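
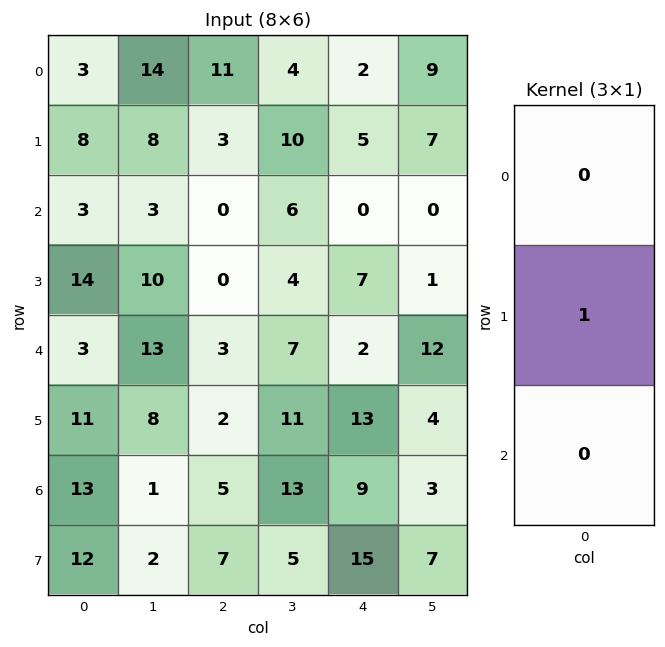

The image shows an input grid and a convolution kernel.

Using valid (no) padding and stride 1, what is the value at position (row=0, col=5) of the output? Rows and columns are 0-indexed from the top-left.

The receptive field on the input at this output position is [9 / 7 / 0]. Elementwise product with the kernel and sum: 7·1.

7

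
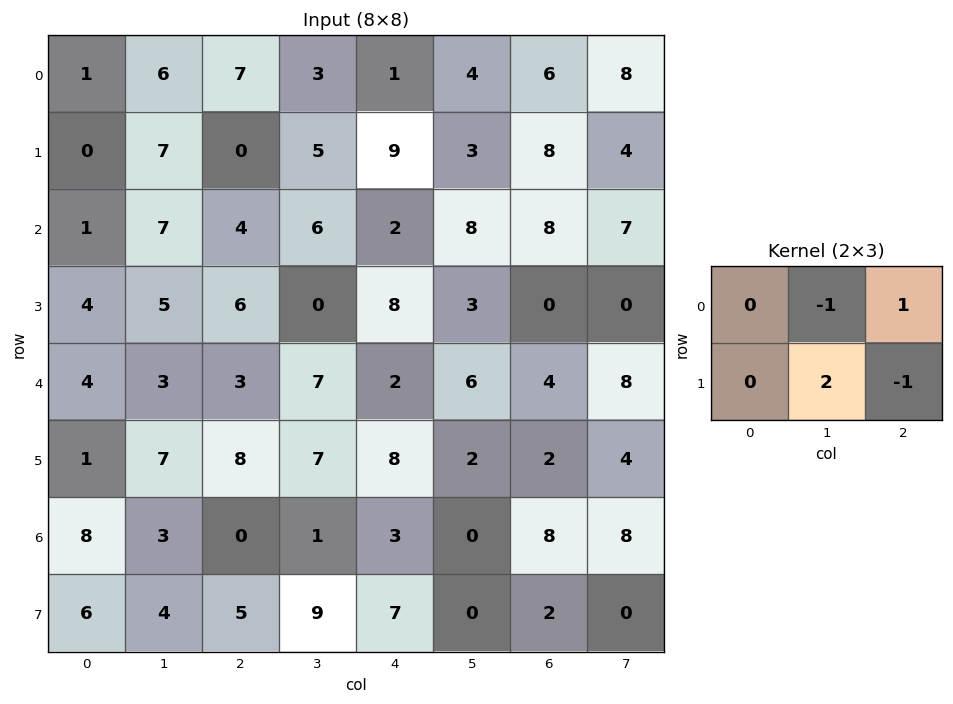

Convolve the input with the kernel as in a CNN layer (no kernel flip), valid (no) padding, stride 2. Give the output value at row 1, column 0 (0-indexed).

The receptive field on the input at this output position is [1 7 4 / 4 5 6]. Elementwise product with the kernel and sum: 7·-1 + 4·1 + 5·2 + 6·-1.

1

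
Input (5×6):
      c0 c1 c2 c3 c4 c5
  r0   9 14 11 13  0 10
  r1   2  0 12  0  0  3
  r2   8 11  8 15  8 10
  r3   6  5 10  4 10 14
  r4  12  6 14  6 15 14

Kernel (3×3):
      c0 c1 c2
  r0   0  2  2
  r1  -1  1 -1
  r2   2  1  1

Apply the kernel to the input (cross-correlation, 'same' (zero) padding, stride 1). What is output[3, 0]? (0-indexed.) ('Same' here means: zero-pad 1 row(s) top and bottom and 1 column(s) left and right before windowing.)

57

The receptive field on the zero-padded input at this output position is [0 8 11 / 0 6 5 / 0 12 6]. Elementwise product with the kernel and sum: 8·2 + 11·2 + 0·-1 + 6·1 + 5·-1 + 0·2 + 12·1 + 6·1.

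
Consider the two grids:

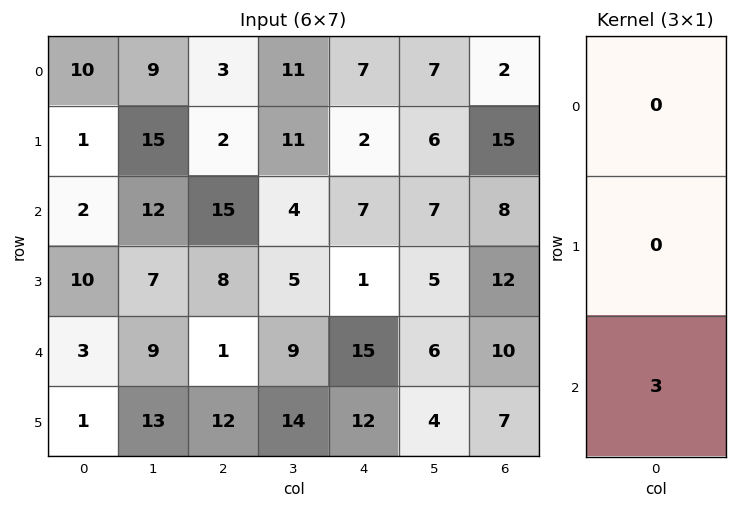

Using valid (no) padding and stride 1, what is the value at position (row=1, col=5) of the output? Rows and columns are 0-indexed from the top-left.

15

The receptive field on the input at this output position is [6 / 7 / 5]. Elementwise product with the kernel and sum: 5·3.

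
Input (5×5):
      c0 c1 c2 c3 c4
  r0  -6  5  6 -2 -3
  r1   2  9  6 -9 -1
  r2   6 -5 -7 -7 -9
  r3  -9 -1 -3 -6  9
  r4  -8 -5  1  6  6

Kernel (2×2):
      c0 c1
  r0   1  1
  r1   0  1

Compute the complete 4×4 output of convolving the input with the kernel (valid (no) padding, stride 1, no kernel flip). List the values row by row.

Output[0,0]: The receptive field on the input at this output position is [-6 5 / 2 9]. Elementwise product with the kernel and sum: -6·1 + 5·1 + 9·1.

8 17 -5 -6
6 8 -10 -19
0 -15 -20 -7
-15 -3 -3 9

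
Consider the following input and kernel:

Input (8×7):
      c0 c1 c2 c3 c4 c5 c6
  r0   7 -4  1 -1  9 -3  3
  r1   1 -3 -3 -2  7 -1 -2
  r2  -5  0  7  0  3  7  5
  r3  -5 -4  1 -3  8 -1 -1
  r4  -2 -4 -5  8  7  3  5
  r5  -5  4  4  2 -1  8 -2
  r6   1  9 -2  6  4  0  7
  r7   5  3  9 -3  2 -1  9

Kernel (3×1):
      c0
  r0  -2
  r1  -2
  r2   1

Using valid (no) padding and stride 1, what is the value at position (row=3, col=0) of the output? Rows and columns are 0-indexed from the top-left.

9

The receptive field on the input at this output position is [-5 / -2 / -5]. Elementwise product with the kernel and sum: -5·-2 + -2·-2 + -5·1.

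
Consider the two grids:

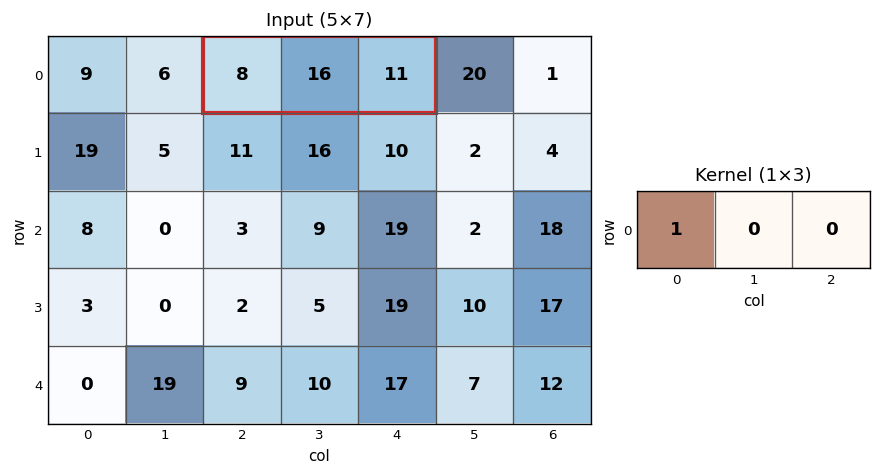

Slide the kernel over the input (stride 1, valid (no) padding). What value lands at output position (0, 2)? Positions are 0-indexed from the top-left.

The receptive field on the input at this output position is [8 16 11]. Elementwise product with the kernel and sum: 8·1.

8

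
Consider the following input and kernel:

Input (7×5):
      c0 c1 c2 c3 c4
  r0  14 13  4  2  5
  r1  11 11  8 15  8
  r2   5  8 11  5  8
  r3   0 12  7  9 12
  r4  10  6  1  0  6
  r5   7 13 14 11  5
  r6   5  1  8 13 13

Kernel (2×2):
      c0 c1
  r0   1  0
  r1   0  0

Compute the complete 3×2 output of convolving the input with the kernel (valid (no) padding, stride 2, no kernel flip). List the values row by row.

14 4
5 11
10 1

Output[0,0]: The receptive field on the input at this output position is [14 13 / 11 11]. Elementwise product with the kernel and sum: 14·1.
Output[0,1]: The receptive field on the input at this output position is [4 2 / 8 15]. Elementwise product with the kernel and sum: 4·1.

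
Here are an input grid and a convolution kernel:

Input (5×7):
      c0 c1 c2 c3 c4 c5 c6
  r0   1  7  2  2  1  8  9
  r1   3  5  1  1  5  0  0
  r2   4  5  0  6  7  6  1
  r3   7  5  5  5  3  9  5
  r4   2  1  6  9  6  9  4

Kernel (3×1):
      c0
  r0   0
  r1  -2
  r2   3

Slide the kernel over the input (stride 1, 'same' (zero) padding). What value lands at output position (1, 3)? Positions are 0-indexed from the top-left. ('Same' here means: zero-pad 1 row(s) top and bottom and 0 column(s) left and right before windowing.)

16

The receptive field on the zero-padded input at this output position is [2 / 1 / 6]. Elementwise product with the kernel and sum: 1·-2 + 6·3.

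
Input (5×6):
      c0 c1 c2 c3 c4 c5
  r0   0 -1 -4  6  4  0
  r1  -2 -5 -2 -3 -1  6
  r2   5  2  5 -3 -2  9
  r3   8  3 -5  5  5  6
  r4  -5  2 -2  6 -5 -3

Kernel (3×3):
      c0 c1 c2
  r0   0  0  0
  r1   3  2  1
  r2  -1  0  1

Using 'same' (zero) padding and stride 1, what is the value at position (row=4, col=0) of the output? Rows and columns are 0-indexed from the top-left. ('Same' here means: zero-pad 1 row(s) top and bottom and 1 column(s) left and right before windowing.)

The receptive field on the zero-padded input at this output position is [0 8 3 / 0 -5 2 / 0 0 0]. Elementwise product with the kernel and sum: 0·3 + -5·2 + 2·1 + 0·-1 + 0·1.

-8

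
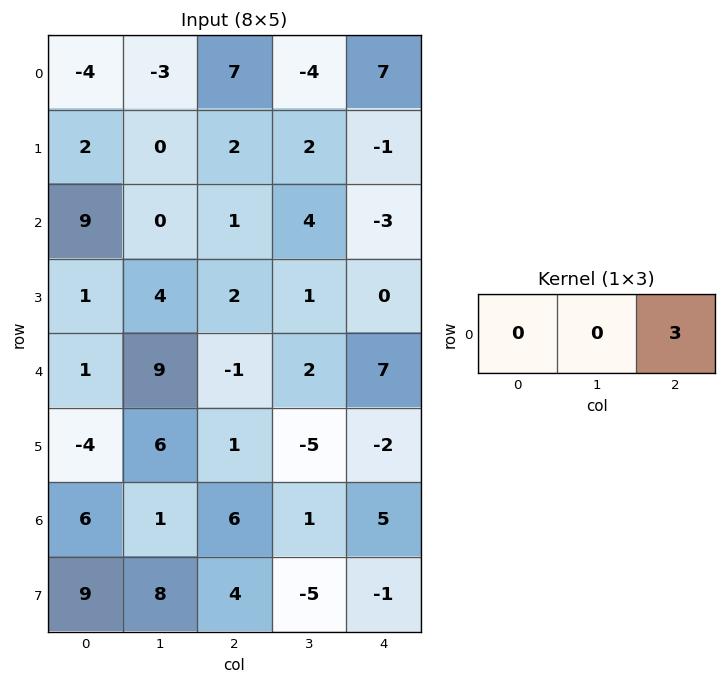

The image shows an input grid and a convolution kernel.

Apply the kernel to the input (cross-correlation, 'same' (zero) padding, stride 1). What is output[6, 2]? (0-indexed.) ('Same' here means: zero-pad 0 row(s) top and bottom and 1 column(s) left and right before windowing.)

The receptive field on the zero-padded input at this output position is [1 6 1]. Elementwise product with the kernel and sum: 1·3.

3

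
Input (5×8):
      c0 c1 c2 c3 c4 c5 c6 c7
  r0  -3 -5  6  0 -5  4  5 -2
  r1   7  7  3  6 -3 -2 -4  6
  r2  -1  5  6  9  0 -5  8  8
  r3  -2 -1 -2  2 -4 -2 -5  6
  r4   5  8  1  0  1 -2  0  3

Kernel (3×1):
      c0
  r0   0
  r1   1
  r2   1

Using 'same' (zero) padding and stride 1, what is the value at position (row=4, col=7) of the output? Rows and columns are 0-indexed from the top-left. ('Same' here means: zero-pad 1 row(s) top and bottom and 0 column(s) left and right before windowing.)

3

The receptive field on the zero-padded input at this output position is [6 / 3 / 0]. Elementwise product with the kernel and sum: 3·1 + 0·1.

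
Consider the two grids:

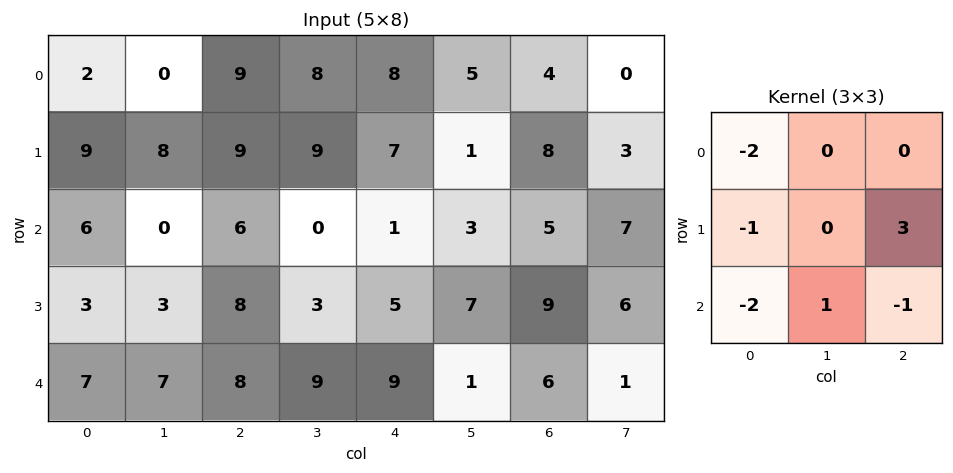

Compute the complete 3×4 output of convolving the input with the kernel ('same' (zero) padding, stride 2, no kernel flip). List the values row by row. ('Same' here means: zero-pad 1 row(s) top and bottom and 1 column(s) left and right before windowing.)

Output[0,0]: The receptive field on the zero-padded input at this output position is [0 0 0 / 0 2 0 / 0 9 8]. Elementwise product with the kernel and sum: 0·-2 + 0·-1 + 0·3 + 0·-2 + 9·1 + 8·-1.
Output[0,1]: The receptive field on the zero-padded input at this output position is [0 0 0 / 0 9 8 / 8 9 9]. Elementwise product with the kernel and sum: 0·-2 + 0·-1 + 8·3 + 8·-2 + 9·1 + 9·-1.

1 8 -5 -2
0 -17 -17 5
21 14 -12 -12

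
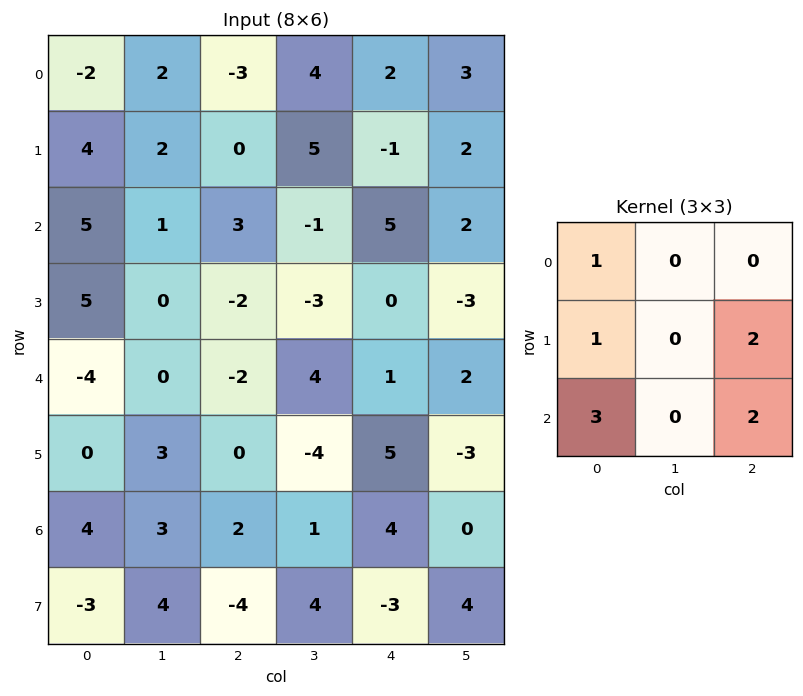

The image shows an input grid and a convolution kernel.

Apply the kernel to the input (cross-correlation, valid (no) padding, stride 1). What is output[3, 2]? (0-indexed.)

The receptive field on the input at this output position is [-2 -3 0 / -2 4 1 / 0 -4 5]. Elementwise product with the kernel and sum: -2·1 + -2·1 + 1·2 + 0·3 + 5·2.

8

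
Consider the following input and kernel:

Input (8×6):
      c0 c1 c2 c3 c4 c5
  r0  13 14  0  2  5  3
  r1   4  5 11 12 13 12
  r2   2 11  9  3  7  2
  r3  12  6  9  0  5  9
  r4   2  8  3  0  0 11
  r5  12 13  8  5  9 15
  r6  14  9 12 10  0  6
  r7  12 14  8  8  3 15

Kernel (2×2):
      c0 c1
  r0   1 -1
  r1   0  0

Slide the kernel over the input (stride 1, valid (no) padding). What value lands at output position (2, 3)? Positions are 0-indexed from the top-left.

-4

The receptive field on the input at this output position is [3 7 / 0 5]. Elementwise product with the kernel and sum: 3·1 + 7·-1.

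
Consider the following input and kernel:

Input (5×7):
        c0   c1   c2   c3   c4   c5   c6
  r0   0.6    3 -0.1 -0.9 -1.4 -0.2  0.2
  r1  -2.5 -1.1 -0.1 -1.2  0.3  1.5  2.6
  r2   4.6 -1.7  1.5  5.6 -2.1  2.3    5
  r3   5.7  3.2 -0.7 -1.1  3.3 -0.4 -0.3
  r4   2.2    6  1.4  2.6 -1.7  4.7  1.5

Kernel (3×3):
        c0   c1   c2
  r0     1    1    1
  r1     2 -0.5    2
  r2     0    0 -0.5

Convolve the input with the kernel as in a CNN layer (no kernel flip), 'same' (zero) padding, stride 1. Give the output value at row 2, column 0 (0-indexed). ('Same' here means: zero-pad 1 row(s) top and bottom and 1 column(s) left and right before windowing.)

-10.9

The receptive field on the zero-padded input at this output position is [0 -2.5 -1.1 / 0 4.6 -1.7 / 0 5.7 3.2]. Elementwise product with the kernel and sum: 0·1 + -2.5·1 + -1.1·1 + 0·2 + 4.6·-0.5 + -1.7·2 + 3.2·-0.5.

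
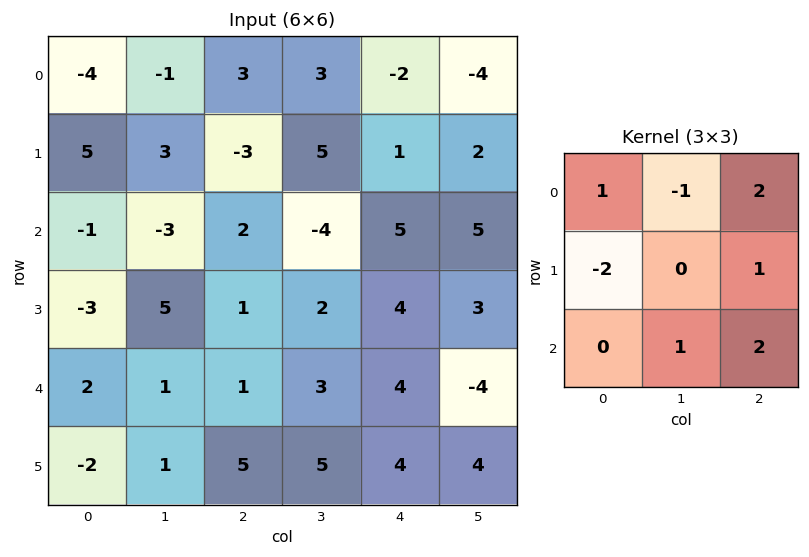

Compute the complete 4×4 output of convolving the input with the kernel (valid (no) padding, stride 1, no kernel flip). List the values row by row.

Output[0,0]: The receptive field on the input at this output position is [-4 -1 3 / 5 3 -3 / -1 -3 2]. Elementwise product with the kernel and sum: -4·1 + -1·-1 + 3·2 + 5·-2 + -3·1 + -3·1 + 2·2.

-9 -5 9 4
7 23 5 31
16 -14 29 -4
2 24 22 6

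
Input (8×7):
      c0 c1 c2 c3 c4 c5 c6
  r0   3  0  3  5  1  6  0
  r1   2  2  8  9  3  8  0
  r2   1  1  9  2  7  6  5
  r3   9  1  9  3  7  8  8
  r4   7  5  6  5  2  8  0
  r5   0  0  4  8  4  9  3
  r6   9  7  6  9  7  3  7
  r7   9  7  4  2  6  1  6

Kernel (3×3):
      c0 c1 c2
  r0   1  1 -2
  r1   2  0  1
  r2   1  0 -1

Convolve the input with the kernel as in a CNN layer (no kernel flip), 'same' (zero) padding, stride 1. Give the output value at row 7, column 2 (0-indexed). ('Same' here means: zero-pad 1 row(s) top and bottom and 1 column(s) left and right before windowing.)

11

The receptive field on the zero-padded input at this output position is [7 6 9 / 7 4 2 / 0 0 0]. Elementwise product with the kernel and sum: 7·1 + 6·1 + 9·-2 + 7·2 + 2·1 + 0·1 + 0·-1.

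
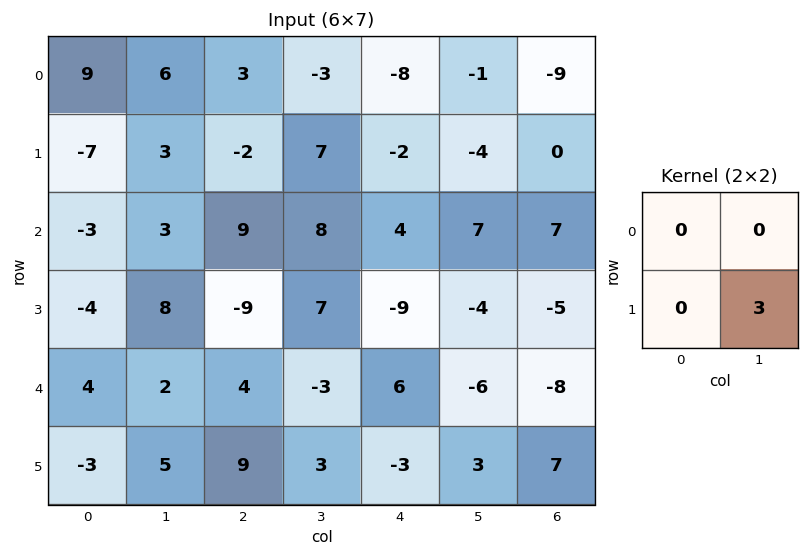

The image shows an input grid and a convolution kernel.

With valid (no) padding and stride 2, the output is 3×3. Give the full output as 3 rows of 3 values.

9 21 -12
24 21 -12
15 9 9

Output[0,0]: The receptive field on the input at this output position is [9 6 / -7 3]. Elementwise product with the kernel and sum: 3·3.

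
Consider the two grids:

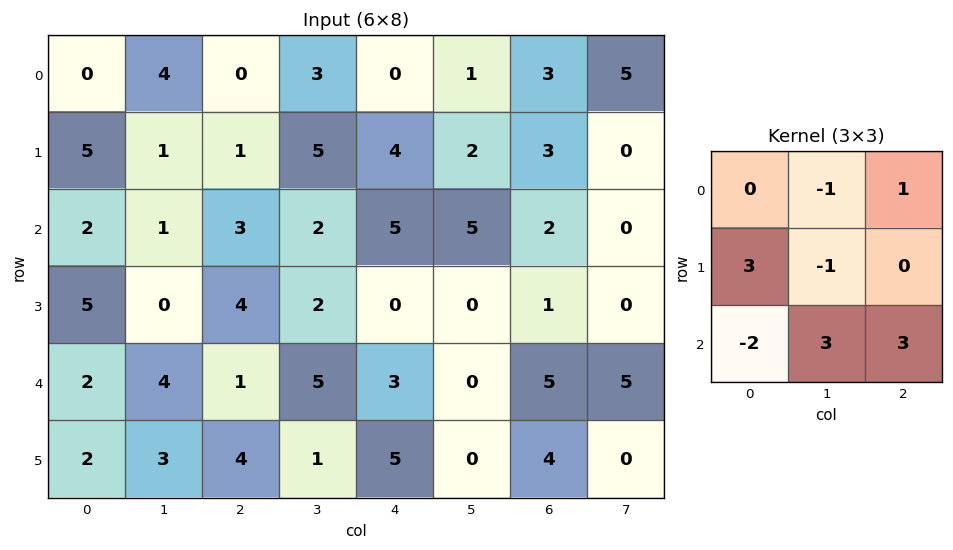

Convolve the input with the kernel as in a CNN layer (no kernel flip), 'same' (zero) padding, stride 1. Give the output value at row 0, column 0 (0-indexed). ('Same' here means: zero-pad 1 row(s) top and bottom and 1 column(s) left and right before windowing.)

The receptive field on the zero-padded input at this output position is [0 0 0 / 0 0 4 / 0 5 1]. Elementwise product with the kernel and sum: 0·-1 + 0·1 + 0·3 + 0·-1 + 0·-2 + 5·3 + 1·3.

18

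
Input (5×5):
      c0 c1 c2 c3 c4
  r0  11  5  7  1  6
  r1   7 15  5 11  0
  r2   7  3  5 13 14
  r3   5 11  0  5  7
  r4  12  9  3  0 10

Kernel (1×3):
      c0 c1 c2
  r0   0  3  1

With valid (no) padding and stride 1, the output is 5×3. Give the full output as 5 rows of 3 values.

Output[0,0]: The receptive field on the input at this output position is [11 5 7]. Elementwise product with the kernel and sum: 5·3 + 7·1.

22 22 9
50 26 33
14 28 53
33 5 22
30 9 10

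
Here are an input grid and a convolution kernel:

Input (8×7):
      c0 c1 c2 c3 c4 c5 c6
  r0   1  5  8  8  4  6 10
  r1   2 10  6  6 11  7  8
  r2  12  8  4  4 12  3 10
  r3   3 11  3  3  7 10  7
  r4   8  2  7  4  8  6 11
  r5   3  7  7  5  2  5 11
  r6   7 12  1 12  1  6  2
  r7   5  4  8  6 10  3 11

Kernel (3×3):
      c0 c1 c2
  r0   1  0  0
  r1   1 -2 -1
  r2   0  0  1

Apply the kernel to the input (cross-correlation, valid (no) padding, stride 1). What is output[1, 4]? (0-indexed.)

14

The receptive field on the input at this output position is [11 7 8 / 12 3 10 / 7 10 7]. Elementwise product with the kernel and sum: 11·1 + 12·1 + 3·-2 + 10·-1 + 7·1.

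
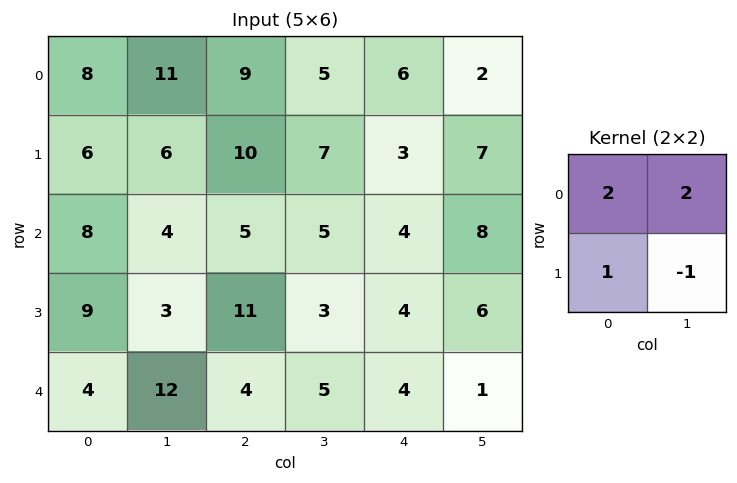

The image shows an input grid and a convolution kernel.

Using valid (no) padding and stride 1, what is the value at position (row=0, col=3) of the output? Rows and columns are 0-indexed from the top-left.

26

The receptive field on the input at this output position is [5 6 / 7 3]. Elementwise product with the kernel and sum: 5·2 + 6·2 + 7·1 + 3·-1.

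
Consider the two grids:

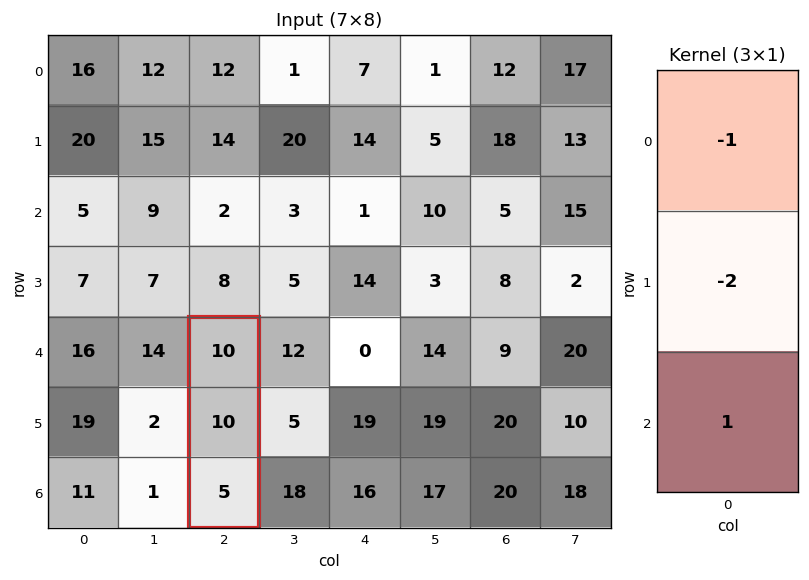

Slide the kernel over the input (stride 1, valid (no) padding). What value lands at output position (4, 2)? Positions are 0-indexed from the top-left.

The receptive field on the input at this output position is [10 / 10 / 5]. Elementwise product with the kernel and sum: 10·-1 + 10·-2 + 5·1.

-25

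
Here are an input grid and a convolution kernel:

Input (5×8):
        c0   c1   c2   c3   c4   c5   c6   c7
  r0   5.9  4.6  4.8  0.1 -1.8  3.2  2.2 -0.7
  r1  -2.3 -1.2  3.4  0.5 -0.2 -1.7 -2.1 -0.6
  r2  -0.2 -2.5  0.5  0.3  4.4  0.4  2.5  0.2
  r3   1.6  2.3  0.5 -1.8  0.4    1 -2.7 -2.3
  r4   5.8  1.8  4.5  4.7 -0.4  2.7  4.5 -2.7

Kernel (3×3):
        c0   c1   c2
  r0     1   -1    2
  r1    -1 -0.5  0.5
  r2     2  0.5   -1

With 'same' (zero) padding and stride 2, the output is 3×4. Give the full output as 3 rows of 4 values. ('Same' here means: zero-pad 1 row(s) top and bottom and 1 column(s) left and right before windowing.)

-0.6 -8.15 5 -8.5
-2.75 5.45 -9.4 0.6
1 -3.5 -3.35 -7.2

Output[0,0]: The receptive field on the zero-padded input at this output position is [0 0 0 / 0 5.9 4.6 / 0 -2.3 -1.2]. Elementwise product with the kernel and sum: 0·1 + 0·-1 + 0·2 + 0·-1 + 5.9·-0.5 + 4.6·0.5 + 0·2 + -2.3·0.5 + -1.2·-1.
Output[0,1]: The receptive field on the zero-padded input at this output position is [0 0 0 / 4.6 4.8 0.1 / -1.2 3.4 0.5]. Elementwise product with the kernel and sum: 0·1 + 0·-1 + 0·2 + 4.6·-1 + 4.8·-0.5 + 0.1·0.5 + -1.2·2 + 3.4·0.5 + 0.5·-1.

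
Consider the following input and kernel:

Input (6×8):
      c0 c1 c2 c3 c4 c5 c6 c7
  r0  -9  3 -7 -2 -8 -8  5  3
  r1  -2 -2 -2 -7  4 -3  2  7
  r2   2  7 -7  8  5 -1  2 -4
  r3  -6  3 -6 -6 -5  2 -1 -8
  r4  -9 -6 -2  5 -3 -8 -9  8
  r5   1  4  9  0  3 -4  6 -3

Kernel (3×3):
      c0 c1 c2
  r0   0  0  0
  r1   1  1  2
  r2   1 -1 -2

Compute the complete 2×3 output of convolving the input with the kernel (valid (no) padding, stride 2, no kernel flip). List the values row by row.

Output[0,0]: The receptive field on the input at this output position is [-9 3 -7 / -2 -2 -2 / 2 7 -7]. Elementwise product with the kernel and sum: -2·1 + -2·1 + -2·2 + 2·1 + 7·-1 + -7·-2.

1 -26 7
-14 -23 18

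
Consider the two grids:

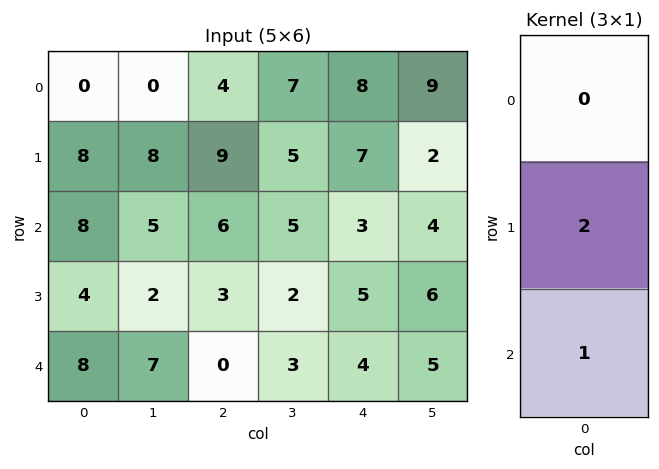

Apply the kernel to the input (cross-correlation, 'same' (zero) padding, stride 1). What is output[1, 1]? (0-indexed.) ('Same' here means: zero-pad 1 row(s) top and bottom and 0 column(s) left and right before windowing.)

The receptive field on the zero-padded input at this output position is [0 / 8 / 5]. Elementwise product with the kernel and sum: 8·2 + 5·1.

21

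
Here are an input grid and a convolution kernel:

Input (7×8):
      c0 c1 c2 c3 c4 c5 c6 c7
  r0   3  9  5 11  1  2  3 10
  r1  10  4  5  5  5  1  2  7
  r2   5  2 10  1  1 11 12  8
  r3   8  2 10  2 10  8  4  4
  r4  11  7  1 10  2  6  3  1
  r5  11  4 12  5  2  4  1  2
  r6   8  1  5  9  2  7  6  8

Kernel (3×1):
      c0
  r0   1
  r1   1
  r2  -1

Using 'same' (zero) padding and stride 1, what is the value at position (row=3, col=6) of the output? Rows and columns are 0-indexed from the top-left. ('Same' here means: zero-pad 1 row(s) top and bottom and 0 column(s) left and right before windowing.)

The receptive field on the zero-padded input at this output position is [12 / 4 / 3]. Elementwise product with the kernel and sum: 12·1 + 4·1 + 3·-1.

13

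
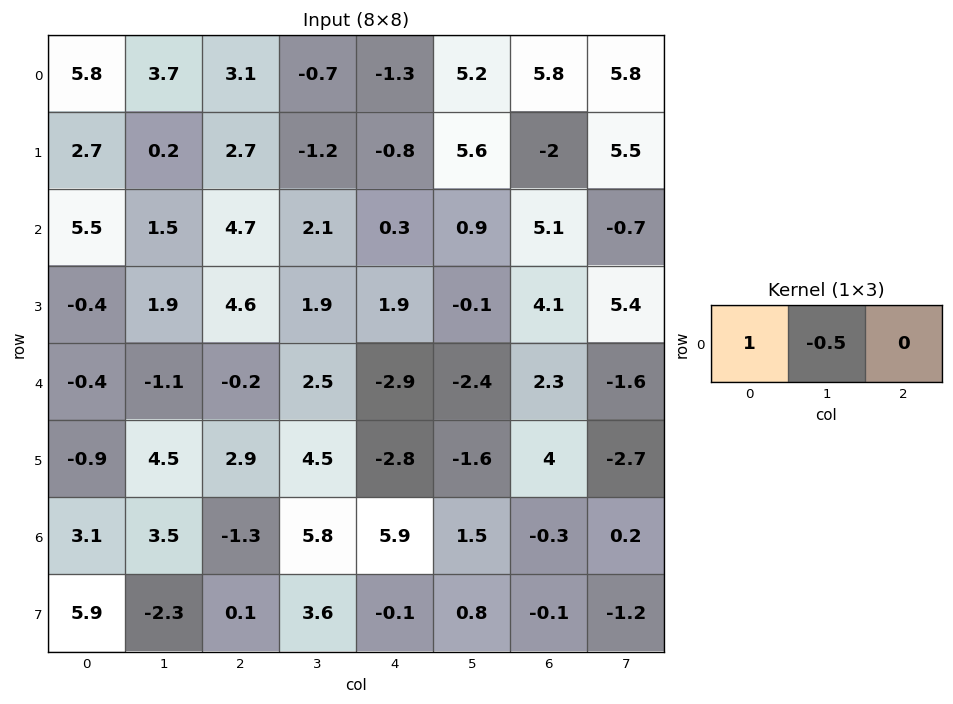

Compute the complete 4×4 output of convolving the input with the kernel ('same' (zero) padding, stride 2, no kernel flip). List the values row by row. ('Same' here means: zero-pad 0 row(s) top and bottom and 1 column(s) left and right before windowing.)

Output[0,0]: The receptive field on the zero-padded input at this output position is [0 5.8 3.7]. Elementwise product with the kernel and sum: 0·1 + 5.8·-0.5.

-2.9 2.15 -0.05 2.3
-2.75 -0.85 1.95 -1.65
0.2 -1 3.95 -3.55
-1.55 4.15 2.85 1.65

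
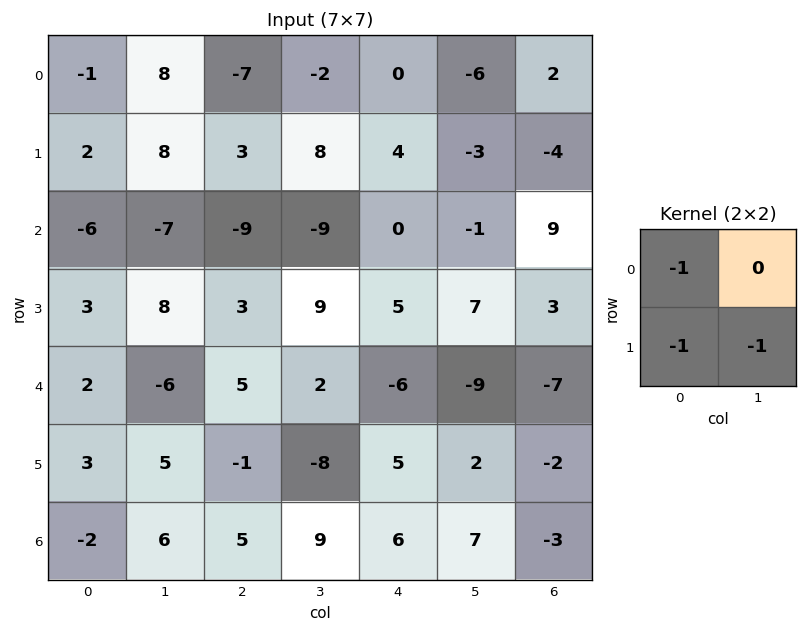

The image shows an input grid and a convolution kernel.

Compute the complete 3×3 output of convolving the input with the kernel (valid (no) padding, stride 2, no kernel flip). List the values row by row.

Output[0,0]: The receptive field on the input at this output position is [-1 8 / 2 8]. Elementwise product with the kernel and sum: -1·-1 + 2·-1 + 8·-1.
Output[0,1]: The receptive field on the input at this output position is [-7 -2 / 3 8]. Elementwise product with the kernel and sum: -7·-1 + 3·-1 + 8·-1.

-9 -4 -1
-5 -3 -12
-10 4 -1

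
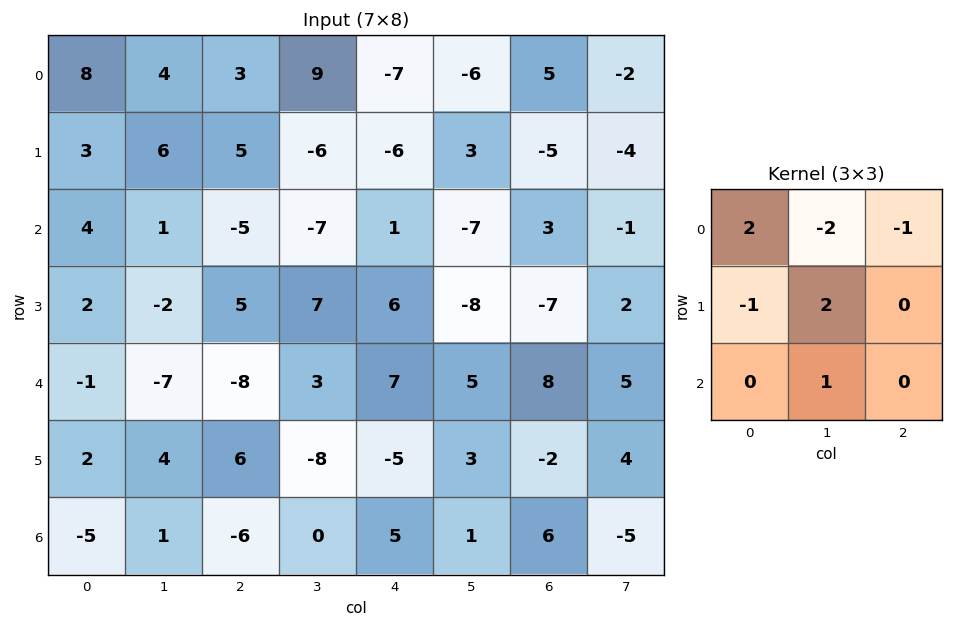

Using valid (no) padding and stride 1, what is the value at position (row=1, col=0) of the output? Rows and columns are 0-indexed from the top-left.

-15

The receptive field on the input at this output position is [3 6 5 / 4 1 -5 / 2 -2 5]. Elementwise product with the kernel and sum: 3·2 + 6·-2 + 5·-1 + 4·-1 + 1·2 + -2·1.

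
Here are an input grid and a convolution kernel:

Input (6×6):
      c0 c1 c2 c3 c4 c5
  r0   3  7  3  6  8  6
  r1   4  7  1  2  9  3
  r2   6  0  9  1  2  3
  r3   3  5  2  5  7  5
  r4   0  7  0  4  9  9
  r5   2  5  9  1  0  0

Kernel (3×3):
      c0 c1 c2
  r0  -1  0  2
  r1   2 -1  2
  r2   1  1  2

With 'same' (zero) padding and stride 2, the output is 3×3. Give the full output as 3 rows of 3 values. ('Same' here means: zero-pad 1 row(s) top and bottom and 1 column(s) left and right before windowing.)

Output[0,0]: The receptive field on the zero-padded input at this output position is [0 0 0 / 0 3 7 / 0 4 7]. Elementwise product with the kernel and sum: 0·-1 + 0·2 + 0·2 + 3·-1 + 7·2 + 0·1 + 4·1 + 7·2.

29 35 33
21 7 32
36 43 23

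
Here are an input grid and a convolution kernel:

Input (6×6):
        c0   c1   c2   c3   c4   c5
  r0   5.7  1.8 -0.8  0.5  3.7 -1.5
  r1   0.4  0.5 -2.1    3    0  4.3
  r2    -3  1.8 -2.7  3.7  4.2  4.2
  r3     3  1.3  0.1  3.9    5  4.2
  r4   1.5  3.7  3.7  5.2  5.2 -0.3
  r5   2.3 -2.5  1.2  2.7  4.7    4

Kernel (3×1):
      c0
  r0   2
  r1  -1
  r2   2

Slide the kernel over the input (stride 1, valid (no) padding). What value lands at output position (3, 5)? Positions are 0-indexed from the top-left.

The receptive field on the input at this output position is [4.2 / -0.3 / 4]. Elementwise product with the kernel and sum: 4.2·2 + -0.3·-1 + 4·2.

16.7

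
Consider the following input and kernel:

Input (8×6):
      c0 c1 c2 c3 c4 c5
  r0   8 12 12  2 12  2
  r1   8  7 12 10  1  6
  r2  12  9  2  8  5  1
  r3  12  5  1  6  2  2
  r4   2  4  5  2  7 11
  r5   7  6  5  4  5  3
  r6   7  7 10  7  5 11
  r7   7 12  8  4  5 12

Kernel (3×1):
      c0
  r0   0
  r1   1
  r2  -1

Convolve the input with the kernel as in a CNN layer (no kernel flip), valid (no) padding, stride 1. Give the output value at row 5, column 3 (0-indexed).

The receptive field on the input at this output position is [4 / 7 / 4]. Elementwise product with the kernel and sum: 7·1 + 4·-1.

3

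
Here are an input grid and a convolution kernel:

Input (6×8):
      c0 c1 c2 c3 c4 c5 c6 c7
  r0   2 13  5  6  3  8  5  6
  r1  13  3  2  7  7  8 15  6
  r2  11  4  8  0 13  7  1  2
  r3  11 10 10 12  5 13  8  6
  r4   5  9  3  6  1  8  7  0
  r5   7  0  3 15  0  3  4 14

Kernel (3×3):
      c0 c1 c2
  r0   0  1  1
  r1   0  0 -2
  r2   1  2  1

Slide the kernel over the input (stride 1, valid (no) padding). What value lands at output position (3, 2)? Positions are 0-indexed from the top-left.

The receptive field on the input at this output position is [10 12 5 / 3 6 1 / 3 15 0]. Elementwise product with the kernel and sum: 12·1 + 5·1 + 1·-2 + 3·1 + 15·2 + 0·1.

48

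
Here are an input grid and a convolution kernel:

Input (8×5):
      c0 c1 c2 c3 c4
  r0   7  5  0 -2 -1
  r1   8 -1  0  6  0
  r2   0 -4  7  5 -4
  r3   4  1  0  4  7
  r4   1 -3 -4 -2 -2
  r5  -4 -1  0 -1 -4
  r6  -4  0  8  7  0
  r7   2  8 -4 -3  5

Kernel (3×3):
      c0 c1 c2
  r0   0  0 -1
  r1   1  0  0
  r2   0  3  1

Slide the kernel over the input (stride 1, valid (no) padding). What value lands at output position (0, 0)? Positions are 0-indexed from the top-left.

3

The receptive field on the input at this output position is [7 5 0 / 8 -1 0 / 0 -4 7]. Elementwise product with the kernel and sum: 0·-1 + 8·1 + -4·3 + 7·1.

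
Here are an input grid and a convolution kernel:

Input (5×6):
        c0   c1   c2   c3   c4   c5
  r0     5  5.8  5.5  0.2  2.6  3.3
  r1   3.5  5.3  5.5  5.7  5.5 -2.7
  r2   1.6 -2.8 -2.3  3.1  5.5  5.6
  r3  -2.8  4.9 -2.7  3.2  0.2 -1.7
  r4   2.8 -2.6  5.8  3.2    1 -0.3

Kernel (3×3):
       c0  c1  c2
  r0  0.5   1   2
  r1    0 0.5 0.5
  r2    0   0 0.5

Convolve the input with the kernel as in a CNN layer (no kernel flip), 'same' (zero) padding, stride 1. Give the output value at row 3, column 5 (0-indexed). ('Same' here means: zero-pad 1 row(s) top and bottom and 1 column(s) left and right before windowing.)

The receptive field on the zero-padded input at this output position is [5.5 5.6 0 / 0.2 -1.7 0 / 1 -0.3 0]. Elementwise product with the kernel and sum: 5.5·0.5 + 5.6·1 + 0·2 + -1.7·0.5 + 0·0.5 + 0·0.5.

7.5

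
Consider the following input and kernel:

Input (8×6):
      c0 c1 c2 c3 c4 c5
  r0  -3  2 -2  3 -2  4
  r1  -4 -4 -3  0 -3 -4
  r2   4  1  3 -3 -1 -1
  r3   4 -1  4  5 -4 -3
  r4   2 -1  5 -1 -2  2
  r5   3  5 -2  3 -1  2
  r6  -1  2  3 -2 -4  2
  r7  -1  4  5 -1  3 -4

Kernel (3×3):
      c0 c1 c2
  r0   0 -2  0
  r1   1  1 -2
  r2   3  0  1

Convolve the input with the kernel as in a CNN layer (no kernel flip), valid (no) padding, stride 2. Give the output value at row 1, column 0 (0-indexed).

The receptive field on the input at this output position is [4 1 3 / 4 -1 4 / 2 -1 5]. Elementwise product with the kernel and sum: 1·-2 + 4·1 + -1·1 + 4·-2 + 2·3 + 5·1.

4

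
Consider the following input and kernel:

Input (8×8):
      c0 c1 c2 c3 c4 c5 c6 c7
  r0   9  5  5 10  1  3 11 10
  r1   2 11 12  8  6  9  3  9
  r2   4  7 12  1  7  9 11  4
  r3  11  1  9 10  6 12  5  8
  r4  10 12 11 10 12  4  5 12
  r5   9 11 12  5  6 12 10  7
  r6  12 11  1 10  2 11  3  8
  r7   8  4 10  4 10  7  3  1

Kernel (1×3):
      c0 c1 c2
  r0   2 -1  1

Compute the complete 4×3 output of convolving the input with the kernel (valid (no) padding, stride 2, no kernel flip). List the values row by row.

18 1 10
13 30 16
19 24 25
14 -6 -4

Output[0,0]: The receptive field on the input at this output position is [9 5 5]. Elementwise product with the kernel and sum: 9·2 + 5·-1 + 5·1.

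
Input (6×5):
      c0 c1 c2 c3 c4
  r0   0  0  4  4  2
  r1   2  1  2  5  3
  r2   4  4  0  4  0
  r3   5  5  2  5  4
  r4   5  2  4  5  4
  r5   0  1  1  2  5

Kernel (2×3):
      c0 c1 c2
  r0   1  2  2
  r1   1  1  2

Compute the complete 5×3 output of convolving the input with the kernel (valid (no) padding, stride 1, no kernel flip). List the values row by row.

Output[0,0]: The receptive field on the input at this output position is [0 0 4 / 2 1 2]. Elementwise product with the kernel and sum: 0·1 + 0·2 + 4·2 + 2·1 + 1·1 + 2·2.
Output[0,1]: The receptive field on the input at this output position is [0 4 4 / 1 2 5]. Elementwise product with the kernel and sum: 0·1 + 4·2 + 4·2 + 1·1 + 2·1 + 5·2.

15 29 29
16 27 22
26 29 23
34 35 37
20 26 35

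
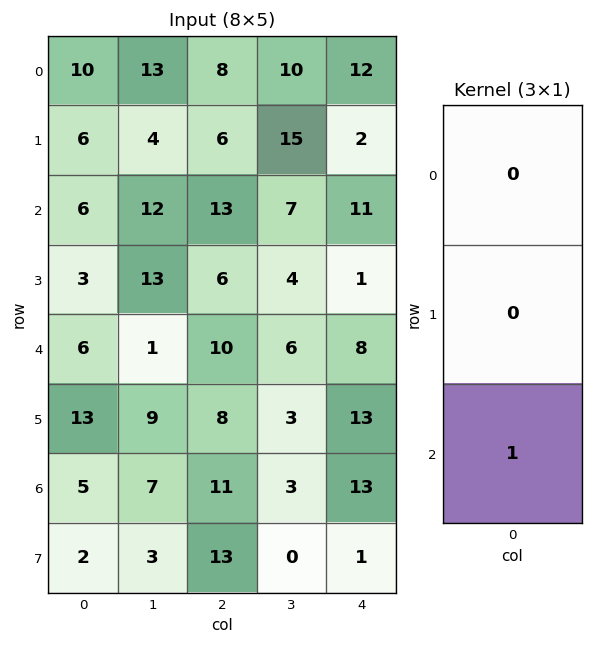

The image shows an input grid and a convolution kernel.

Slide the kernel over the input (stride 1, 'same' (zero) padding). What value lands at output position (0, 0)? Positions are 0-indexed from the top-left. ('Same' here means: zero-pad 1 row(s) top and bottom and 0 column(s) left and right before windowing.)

The receptive field on the zero-padded input at this output position is [0 / 10 / 6]. Elementwise product with the kernel and sum: 6·1.

6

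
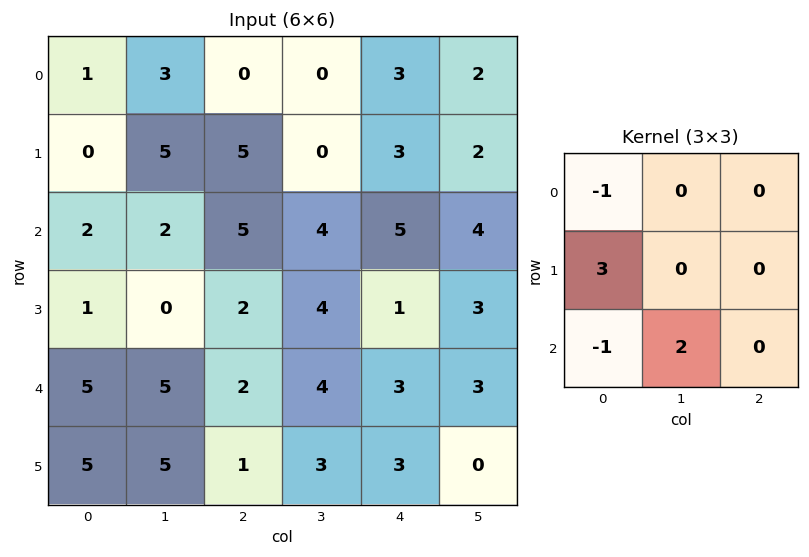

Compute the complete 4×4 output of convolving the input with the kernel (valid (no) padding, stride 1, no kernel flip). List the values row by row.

1 20 18 6
5 5 16 10
6 -3 7 10
19 12 9 11

Output[0,0]: The receptive field on the input at this output position is [1 3 0 / 0 5 5 / 2 2 5]. Elementwise product with the kernel and sum: 1·-1 + 0·3 + 2·-1 + 2·2.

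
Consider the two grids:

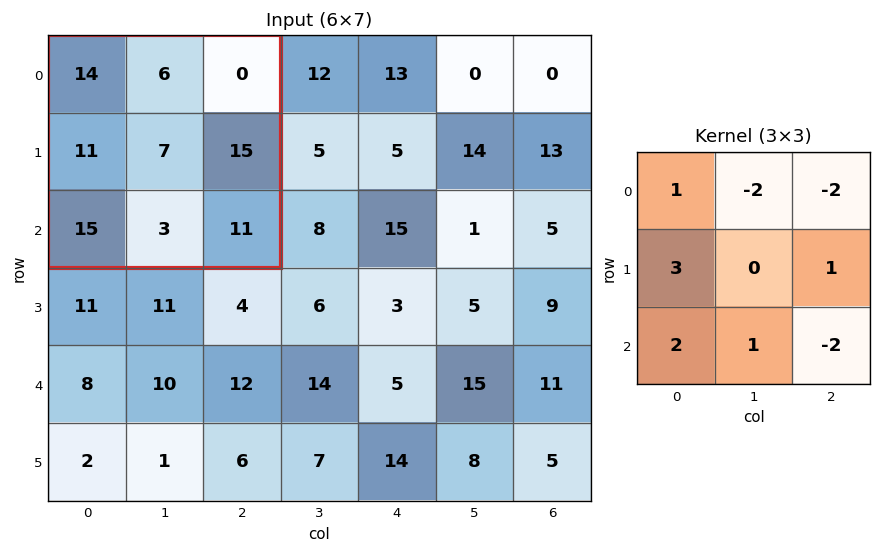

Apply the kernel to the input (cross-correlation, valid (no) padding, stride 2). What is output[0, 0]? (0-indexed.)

The receptive field on the input at this output position is [14 6 0 / 11 7 15 / 15 3 11]. Elementwise product with the kernel and sum: 14·1 + 6·-2 + 0·-2 + 11·3 + 15·1 + 15·2 + 3·1 + 11·-2.

61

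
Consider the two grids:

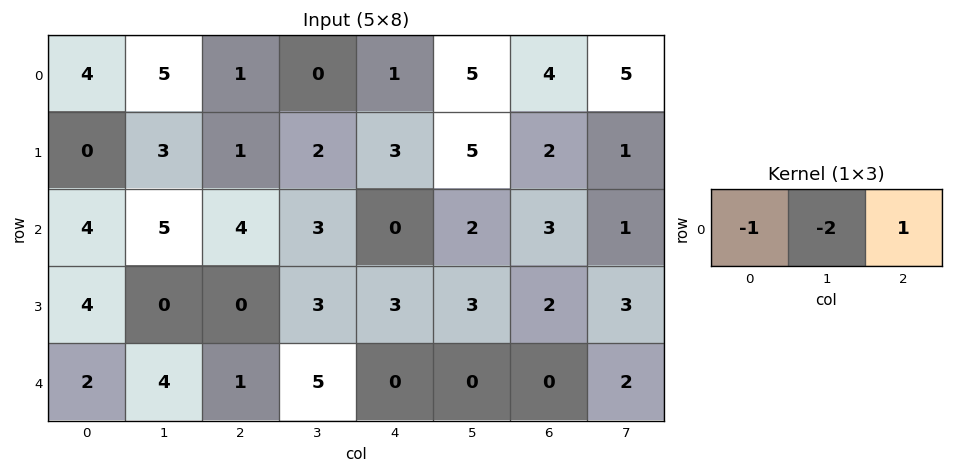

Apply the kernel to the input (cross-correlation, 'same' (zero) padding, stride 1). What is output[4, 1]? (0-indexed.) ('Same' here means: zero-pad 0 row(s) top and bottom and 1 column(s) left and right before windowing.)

The receptive field on the zero-padded input at this output position is [2 4 1]. Elementwise product with the kernel and sum: 2·-1 + 4·-2 + 1·1.

-9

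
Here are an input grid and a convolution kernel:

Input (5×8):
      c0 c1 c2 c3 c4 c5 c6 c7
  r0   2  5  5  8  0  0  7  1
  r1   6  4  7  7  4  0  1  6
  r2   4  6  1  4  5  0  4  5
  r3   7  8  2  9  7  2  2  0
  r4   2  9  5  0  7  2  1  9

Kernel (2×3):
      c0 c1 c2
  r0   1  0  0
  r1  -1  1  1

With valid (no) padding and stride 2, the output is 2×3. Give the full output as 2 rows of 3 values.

Output[0,0]: The receptive field on the input at this output position is [2 5 5 / 6 4 7]. Elementwise product with the kernel and sum: 2·1 + 6·-1 + 4·1 + 7·1.
Output[0,1]: The receptive field on the input at this output position is [5 8 0 / 7 7 4]. Elementwise product with the kernel and sum: 5·1 + 7·-1 + 7·1 + 4·1.

7 9 -3
7 15 2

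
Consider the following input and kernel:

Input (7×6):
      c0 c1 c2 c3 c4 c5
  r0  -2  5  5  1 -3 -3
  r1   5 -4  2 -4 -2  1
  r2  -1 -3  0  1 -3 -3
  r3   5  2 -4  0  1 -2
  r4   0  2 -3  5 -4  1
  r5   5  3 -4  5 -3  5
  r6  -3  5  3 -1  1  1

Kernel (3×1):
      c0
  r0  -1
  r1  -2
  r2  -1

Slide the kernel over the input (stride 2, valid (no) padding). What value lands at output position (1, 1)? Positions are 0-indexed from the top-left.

11

The receptive field on the input at this output position is [0 / -4 / -3]. Elementwise product with the kernel and sum: 0·-1 + -4·-2 + -3·-1.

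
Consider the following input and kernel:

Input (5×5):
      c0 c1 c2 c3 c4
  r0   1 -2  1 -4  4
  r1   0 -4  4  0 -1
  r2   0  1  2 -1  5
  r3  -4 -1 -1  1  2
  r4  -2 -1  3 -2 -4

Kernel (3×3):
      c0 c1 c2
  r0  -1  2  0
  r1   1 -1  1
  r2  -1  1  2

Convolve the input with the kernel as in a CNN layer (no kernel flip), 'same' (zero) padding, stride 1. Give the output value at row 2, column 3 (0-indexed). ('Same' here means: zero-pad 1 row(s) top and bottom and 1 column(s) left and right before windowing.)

The receptive field on the zero-padded input at this output position is [4 0 -1 / 2 -1 5 / -1 1 2]. Elementwise product with the kernel and sum: 4·-1 + 0·2 + 2·1 + -1·-1 + 5·1 + -1·-1 + 1·1 + 2·2.

10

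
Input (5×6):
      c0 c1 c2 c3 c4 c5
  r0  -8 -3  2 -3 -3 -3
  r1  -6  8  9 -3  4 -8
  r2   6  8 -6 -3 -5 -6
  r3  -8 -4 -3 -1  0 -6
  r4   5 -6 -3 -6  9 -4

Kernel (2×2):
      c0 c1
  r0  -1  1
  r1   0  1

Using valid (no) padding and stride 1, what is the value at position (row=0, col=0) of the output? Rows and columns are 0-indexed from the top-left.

The receptive field on the input at this output position is [-8 -3 / -6 8]. Elementwise product with the kernel and sum: -8·-1 + -3·1 + 8·1.

13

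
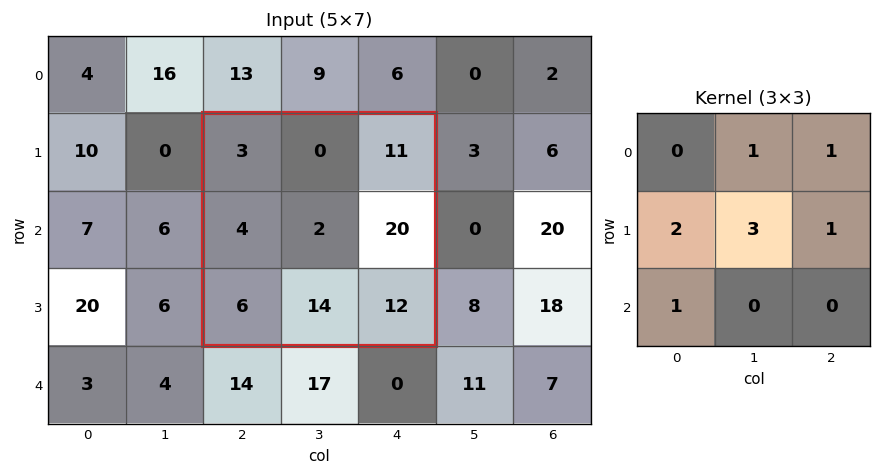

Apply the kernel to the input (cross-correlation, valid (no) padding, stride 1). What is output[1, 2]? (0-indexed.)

51

The receptive field on the input at this output position is [3 0 11 / 4 2 20 / 6 14 12]. Elementwise product with the kernel and sum: 0·1 + 11·1 + 4·2 + 2·3 + 20·1 + 6·1.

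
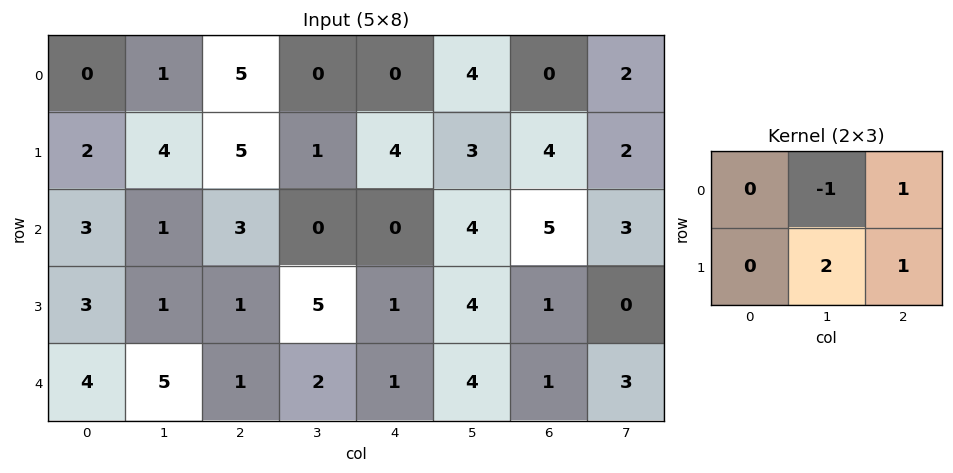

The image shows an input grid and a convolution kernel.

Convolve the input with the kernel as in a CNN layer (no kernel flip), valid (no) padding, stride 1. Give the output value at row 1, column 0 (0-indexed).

The receptive field on the input at this output position is [2 4 5 / 3 1 3]. Elementwise product with the kernel and sum: 4·-1 + 5·1 + 1·2 + 3·1.

6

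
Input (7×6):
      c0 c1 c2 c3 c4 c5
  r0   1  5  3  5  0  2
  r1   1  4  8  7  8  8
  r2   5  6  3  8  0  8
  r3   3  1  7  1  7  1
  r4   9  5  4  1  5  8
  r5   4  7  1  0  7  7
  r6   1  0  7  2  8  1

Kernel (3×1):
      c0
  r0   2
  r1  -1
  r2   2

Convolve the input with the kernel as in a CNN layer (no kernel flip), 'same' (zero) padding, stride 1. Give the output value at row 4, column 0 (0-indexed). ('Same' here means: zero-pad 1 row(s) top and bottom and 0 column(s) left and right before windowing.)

The receptive field on the zero-padded input at this output position is [3 / 9 / 4]. Elementwise product with the kernel and sum: 3·2 + 9·-1 + 4·2.

5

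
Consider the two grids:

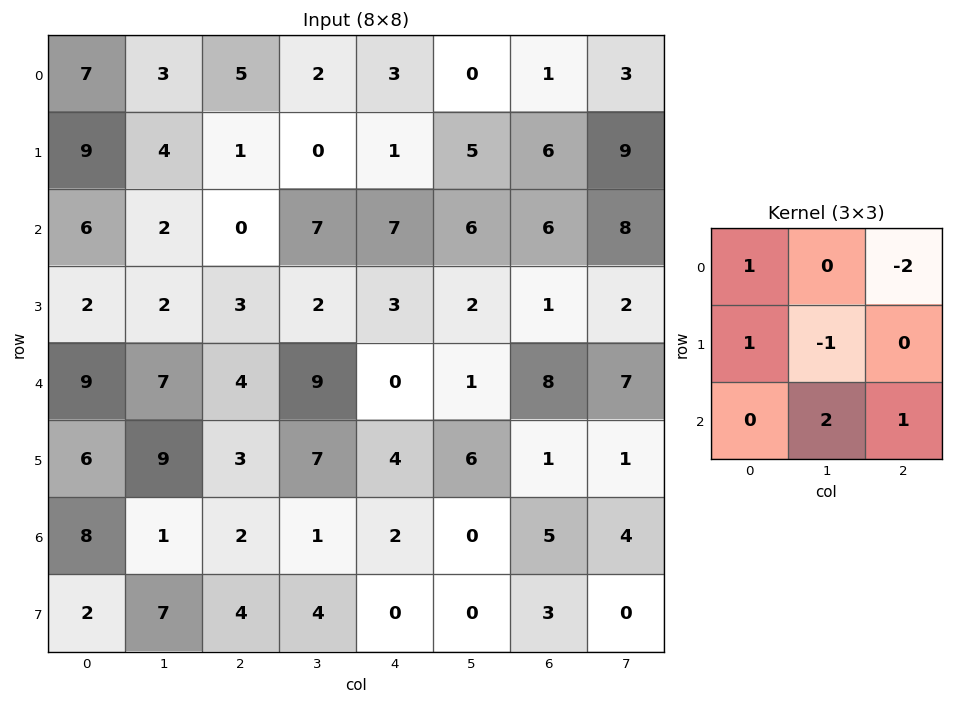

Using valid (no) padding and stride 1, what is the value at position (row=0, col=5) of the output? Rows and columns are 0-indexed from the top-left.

The receptive field on the input at this output position is [0 1 3 / 5 6 9 / 6 6 8]. Elementwise product with the kernel and sum: 0·1 + 3·-2 + 5·1 + 6·-1 + 6·2 + 8·1.

13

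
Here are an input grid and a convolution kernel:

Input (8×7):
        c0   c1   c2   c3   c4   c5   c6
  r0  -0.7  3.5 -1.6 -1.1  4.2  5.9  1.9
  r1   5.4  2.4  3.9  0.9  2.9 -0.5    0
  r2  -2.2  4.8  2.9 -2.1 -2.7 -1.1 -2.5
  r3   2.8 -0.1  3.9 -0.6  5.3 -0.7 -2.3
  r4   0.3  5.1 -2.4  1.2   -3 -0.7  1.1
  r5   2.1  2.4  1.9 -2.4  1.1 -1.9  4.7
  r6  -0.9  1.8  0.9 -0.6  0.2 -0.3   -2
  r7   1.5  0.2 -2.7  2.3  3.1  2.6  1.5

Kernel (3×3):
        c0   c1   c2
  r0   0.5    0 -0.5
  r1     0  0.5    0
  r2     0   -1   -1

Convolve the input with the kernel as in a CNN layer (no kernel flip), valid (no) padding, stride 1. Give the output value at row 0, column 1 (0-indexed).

The receptive field on the input at this output position is [3.5 -1.6 -1.1 / 2.4 3.9 0.9 / 4.8 2.9 -2.1]. Elementwise product with the kernel and sum: 3.5·0.5 + -1.1·-0.5 + 3.9·0.5 + 2.9·-1 + -2.1·-1.

3.45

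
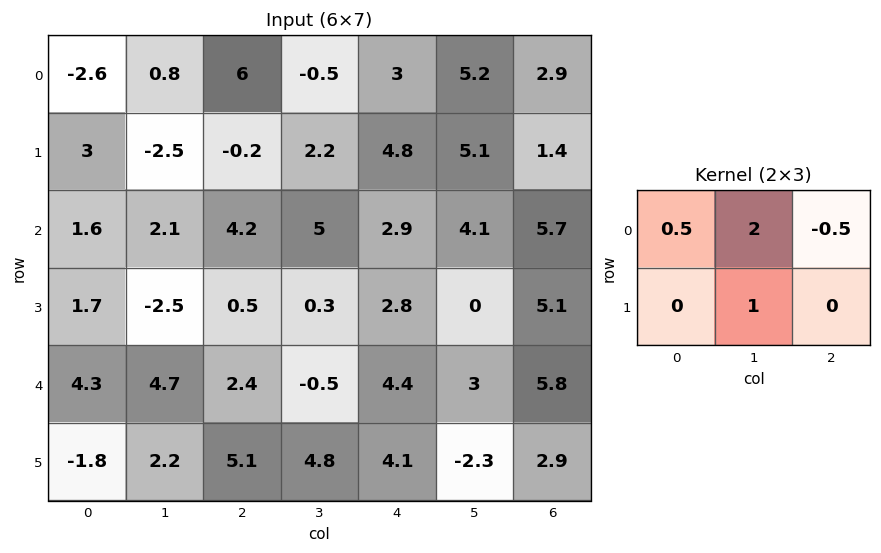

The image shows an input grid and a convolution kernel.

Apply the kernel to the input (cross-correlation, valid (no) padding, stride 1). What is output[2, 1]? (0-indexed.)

7.45

The receptive field on the input at this output position is [2.1 4.2 5 / -2.5 0.5 0.3]. Elementwise product with the kernel and sum: 2.1·0.5 + 4.2·2 + 5·-0.5 + 0.5·1.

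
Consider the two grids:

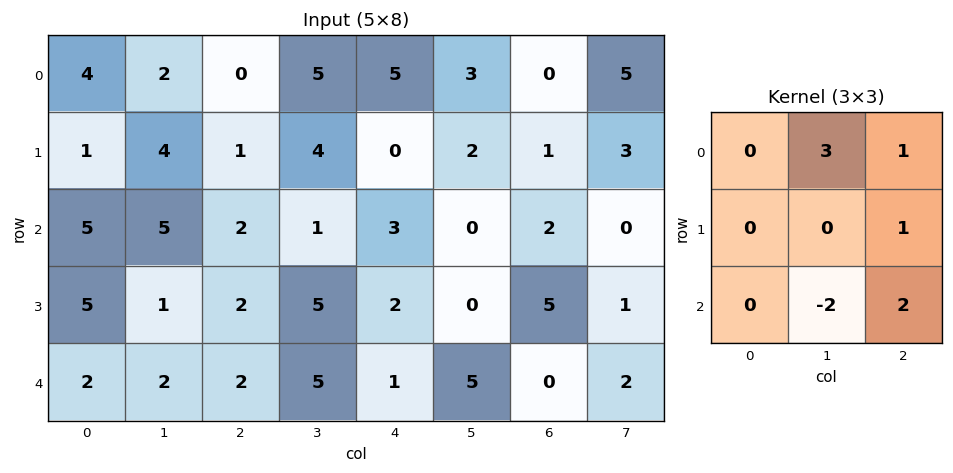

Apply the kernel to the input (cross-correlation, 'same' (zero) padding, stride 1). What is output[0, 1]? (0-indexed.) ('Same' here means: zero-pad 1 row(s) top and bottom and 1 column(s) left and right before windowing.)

-6

The receptive field on the zero-padded input at this output position is [0 0 0 / 4 2 0 / 1 4 1]. Elementwise product with the kernel and sum: 0·3 + 0·1 + 0·1 + 4·-2 + 1·2.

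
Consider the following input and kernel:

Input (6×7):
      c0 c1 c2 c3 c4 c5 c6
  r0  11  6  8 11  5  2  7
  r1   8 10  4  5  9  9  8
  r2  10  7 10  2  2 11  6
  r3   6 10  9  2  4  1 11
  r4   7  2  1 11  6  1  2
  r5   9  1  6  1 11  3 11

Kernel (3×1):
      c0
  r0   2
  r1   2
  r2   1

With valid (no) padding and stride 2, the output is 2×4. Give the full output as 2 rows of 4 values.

Output[0,0]: The receptive field on the input at this output position is [11 / 8 / 10]. Elementwise product with the kernel and sum: 11·2 + 8·2 + 10·1.
Output[0,1]: The receptive field on the input at this output position is [8 / 4 / 10]. Elementwise product with the kernel and sum: 8·2 + 4·2 + 10·1.

48 34 30 36
39 39 18 36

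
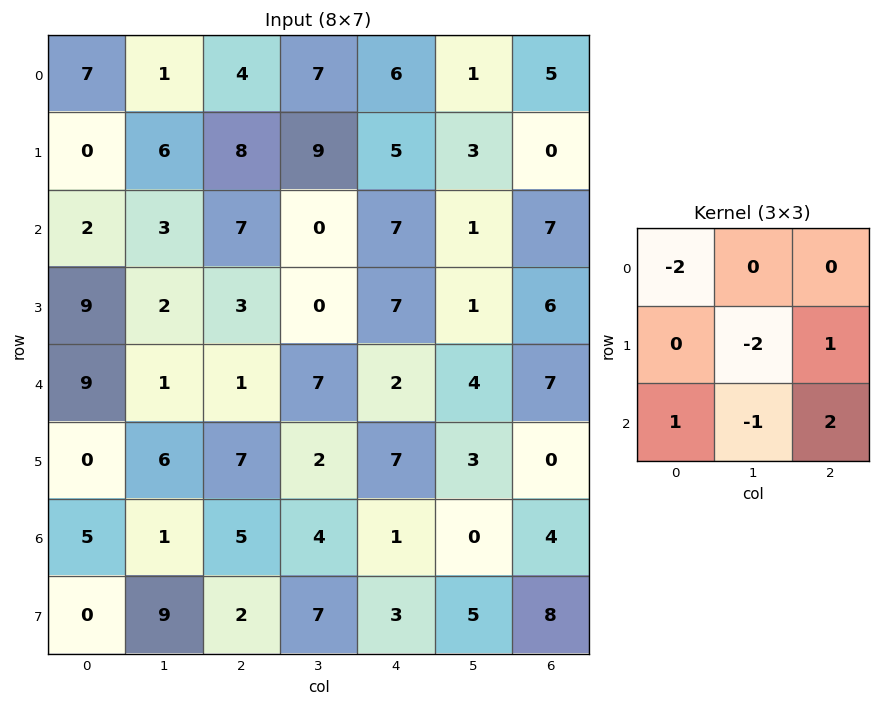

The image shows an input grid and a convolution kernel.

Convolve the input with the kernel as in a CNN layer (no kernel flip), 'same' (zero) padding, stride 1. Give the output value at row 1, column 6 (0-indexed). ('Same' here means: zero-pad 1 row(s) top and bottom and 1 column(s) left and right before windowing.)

The receptive field on the zero-padded input at this output position is [1 5 0 / 3 0 0 / 1 7 0]. Elementwise product with the kernel and sum: 1·-2 + 0·-2 + 0·1 + 1·1 + 7·-1 + 0·2.

-8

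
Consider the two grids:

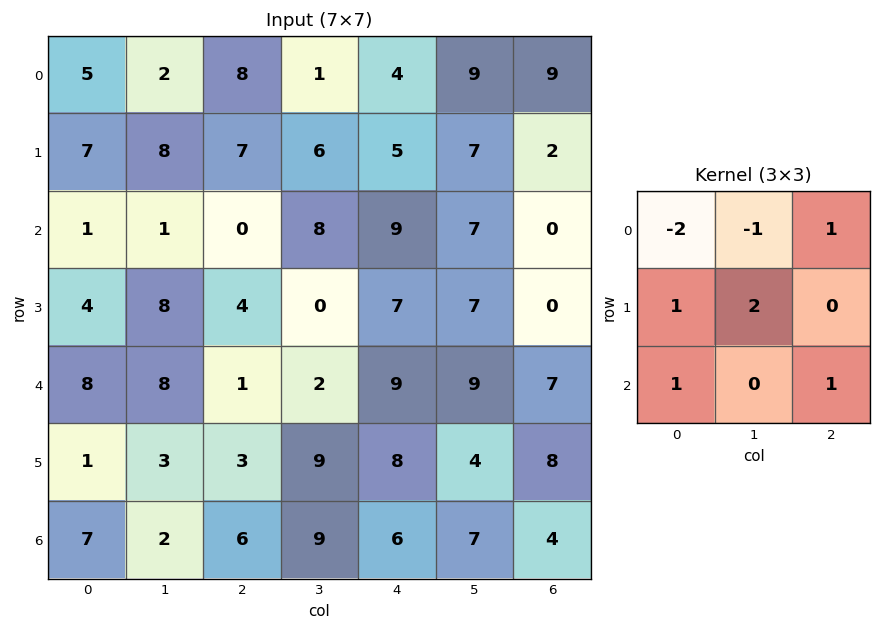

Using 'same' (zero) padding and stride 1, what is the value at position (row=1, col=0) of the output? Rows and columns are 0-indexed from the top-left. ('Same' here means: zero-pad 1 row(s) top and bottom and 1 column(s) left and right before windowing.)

The receptive field on the zero-padded input at this output position is [0 5 2 / 0 7 8 / 0 1 1]. Elementwise product with the kernel and sum: 0·-2 + 5·-1 + 2·1 + 0·1 + 7·2 + 0·1 + 1·1.

12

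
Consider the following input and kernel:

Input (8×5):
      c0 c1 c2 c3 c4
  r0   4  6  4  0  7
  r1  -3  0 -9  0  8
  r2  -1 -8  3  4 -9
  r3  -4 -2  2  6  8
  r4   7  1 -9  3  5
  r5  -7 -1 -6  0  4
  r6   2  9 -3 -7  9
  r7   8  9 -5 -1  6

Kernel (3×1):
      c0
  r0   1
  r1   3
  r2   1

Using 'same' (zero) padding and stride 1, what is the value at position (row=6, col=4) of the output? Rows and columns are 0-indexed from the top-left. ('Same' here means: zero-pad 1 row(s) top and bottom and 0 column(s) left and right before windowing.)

37

The receptive field on the zero-padded input at this output position is [4 / 9 / 6]. Elementwise product with the kernel and sum: 4·1 + 9·3 + 6·1.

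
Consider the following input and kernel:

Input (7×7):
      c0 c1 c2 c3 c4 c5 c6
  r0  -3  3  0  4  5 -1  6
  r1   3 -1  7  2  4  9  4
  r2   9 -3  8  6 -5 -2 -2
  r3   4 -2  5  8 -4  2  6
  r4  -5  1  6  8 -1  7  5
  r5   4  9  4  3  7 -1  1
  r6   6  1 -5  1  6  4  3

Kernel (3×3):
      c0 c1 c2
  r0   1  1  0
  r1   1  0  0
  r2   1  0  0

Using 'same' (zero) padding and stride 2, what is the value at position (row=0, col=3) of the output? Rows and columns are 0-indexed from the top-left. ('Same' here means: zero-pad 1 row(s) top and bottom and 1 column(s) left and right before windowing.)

The receptive field on the zero-padded input at this output position is [0 0 0 / -1 6 0 / 9 4 0]. Elementwise product with the kernel and sum: 0·1 + 0·1 + -1·1 + 9·1.

8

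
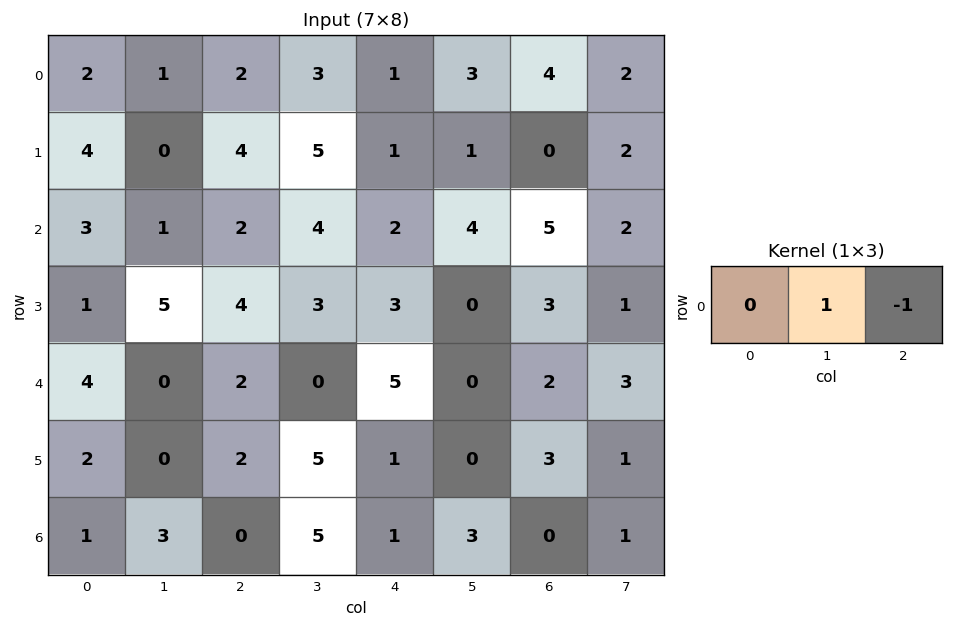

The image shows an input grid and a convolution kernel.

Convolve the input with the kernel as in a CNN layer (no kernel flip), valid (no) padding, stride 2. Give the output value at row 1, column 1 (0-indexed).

The receptive field on the input at this output position is [2 4 2]. Elementwise product with the kernel and sum: 4·1 + 2·-1.

2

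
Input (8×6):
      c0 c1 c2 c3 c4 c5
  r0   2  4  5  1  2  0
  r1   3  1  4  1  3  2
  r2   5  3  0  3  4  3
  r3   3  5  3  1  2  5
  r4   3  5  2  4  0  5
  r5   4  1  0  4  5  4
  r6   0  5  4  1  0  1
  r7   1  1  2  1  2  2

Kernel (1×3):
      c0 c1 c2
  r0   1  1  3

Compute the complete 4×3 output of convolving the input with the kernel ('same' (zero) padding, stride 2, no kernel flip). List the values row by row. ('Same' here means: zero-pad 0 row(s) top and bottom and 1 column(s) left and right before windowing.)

Output[0,0]: The receptive field on the zero-padded input at this output position is [0 2 4]. Elementwise product with the kernel and sum: 0·1 + 2·1 + 4·3.

14 12 3
14 12 16
18 19 19
15 12 4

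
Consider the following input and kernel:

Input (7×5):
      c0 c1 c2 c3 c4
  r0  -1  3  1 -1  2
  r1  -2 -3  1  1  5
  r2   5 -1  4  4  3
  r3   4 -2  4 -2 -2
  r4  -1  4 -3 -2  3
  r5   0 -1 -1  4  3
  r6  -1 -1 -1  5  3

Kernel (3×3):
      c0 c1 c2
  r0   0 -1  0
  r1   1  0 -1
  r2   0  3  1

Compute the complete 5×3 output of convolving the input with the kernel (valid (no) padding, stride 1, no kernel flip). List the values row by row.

-5 11 12
2 4 -8
10 -15 -1
0 3 11
-7 0 16

Output[0,0]: The receptive field on the input at this output position is [-1 3 1 / -2 -3 1 / 5 -1 4]. Elementwise product with the kernel and sum: 3·-1 + -2·1 + 1·-1 + -1·3 + 4·1.
Output[0,1]: The receptive field on the input at this output position is [3 1 -1 / -3 1 1 / -1 4 4]. Elementwise product with the kernel and sum: 1·-1 + -3·1 + 1·-1 + 4·3 + 4·1.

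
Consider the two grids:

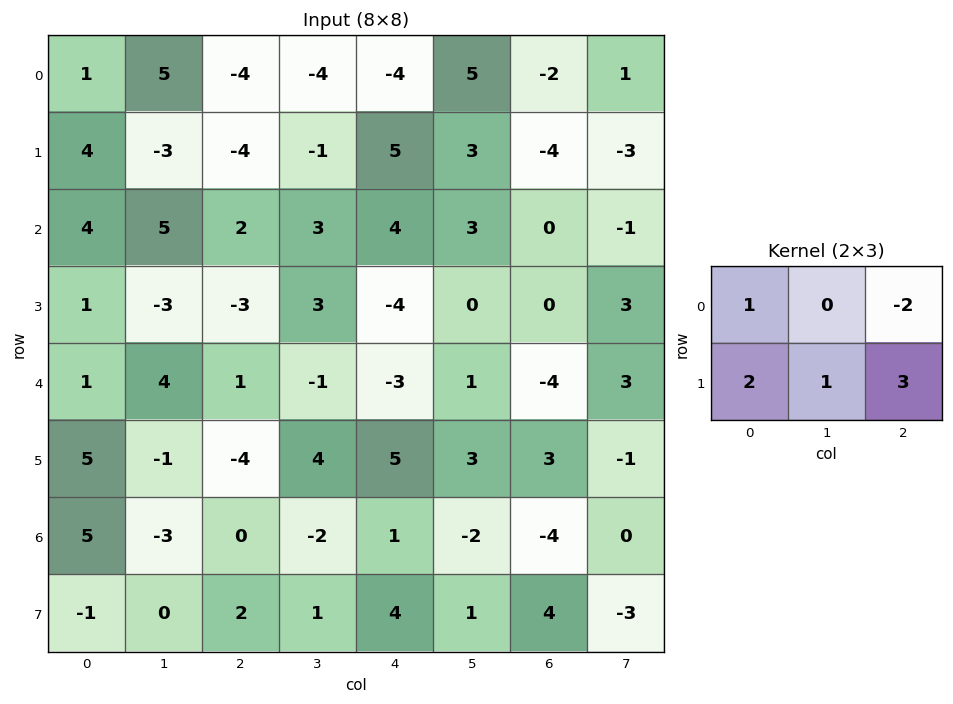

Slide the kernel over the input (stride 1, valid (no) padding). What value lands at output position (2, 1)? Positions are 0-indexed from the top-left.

-1

The receptive field on the input at this output position is [5 2 3 / -3 -3 3]. Elementwise product with the kernel and sum: 5·1 + 3·-2 + -3·2 + -3·1 + 3·3.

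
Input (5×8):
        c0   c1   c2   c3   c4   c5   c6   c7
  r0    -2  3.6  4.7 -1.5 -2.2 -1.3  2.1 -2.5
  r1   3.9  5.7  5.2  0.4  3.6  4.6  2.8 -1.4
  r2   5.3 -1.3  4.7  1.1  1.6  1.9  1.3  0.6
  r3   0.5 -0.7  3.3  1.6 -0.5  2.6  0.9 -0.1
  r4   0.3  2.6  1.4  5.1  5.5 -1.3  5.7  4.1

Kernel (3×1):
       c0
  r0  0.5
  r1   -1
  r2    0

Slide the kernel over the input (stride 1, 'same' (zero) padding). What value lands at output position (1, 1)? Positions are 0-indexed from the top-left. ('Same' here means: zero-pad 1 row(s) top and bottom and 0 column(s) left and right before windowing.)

The receptive field on the zero-padded input at this output position is [3.6 / 5.7 / -1.3]. Elementwise product with the kernel and sum: 3.6·0.5 + 5.7·-1.

-3.9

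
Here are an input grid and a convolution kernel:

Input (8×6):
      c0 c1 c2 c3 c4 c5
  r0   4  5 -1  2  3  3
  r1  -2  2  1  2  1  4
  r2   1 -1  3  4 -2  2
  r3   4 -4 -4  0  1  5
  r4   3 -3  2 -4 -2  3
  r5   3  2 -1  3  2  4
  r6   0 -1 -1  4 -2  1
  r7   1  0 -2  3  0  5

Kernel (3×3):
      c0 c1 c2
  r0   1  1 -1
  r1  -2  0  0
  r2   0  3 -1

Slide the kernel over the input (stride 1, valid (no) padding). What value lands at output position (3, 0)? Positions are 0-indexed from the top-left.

5

The receptive field on the input at this output position is [4 -4 -4 / 3 -3 2 / 3 2 -1]. Elementwise product with the kernel and sum: 4·1 + -4·1 + -4·-1 + 3·-2 + 2·3 + -1·-1.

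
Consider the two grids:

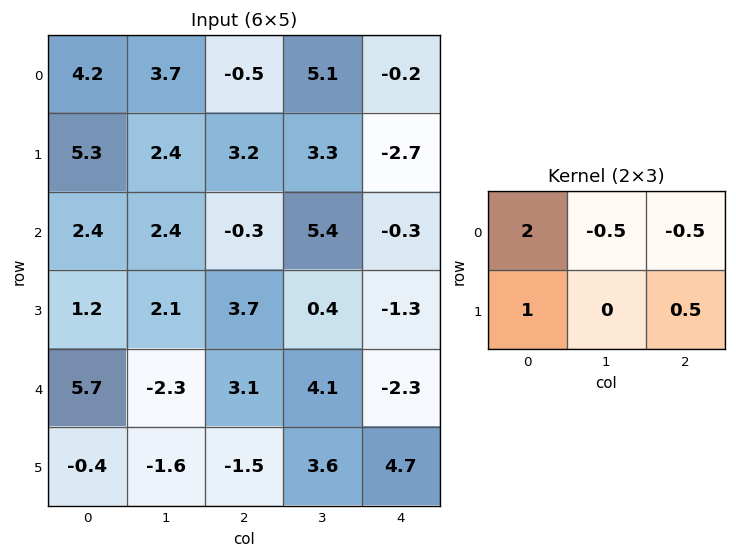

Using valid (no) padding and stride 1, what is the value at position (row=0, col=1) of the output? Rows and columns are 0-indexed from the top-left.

The receptive field on the input at this output position is [3.7 -0.5 5.1 / 2.4 3.2 3.3]. Elementwise product with the kernel and sum: 3.7·2 + -0.5·-0.5 + 5.1·-0.5 + 2.4·1 + 3.3·0.5.

9.15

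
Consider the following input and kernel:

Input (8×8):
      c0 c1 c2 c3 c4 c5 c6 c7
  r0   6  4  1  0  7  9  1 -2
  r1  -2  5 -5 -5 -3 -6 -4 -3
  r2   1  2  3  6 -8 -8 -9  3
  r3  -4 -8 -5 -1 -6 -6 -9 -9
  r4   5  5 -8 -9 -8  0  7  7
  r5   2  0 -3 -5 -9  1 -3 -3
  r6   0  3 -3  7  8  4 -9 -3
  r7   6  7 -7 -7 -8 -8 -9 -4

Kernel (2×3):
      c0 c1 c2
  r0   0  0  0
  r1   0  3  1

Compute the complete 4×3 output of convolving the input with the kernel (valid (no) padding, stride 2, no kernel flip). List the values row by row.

Output[0,0]: The receptive field on the input at this output position is [6 4 1 / -2 5 -5]. Elementwise product with the kernel and sum: 5·3 + -5·1.

10 -18 -22
-29 -9 -27
-3 -24 0
14 -29 -33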